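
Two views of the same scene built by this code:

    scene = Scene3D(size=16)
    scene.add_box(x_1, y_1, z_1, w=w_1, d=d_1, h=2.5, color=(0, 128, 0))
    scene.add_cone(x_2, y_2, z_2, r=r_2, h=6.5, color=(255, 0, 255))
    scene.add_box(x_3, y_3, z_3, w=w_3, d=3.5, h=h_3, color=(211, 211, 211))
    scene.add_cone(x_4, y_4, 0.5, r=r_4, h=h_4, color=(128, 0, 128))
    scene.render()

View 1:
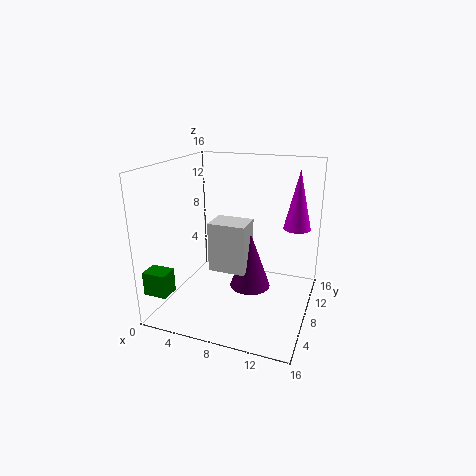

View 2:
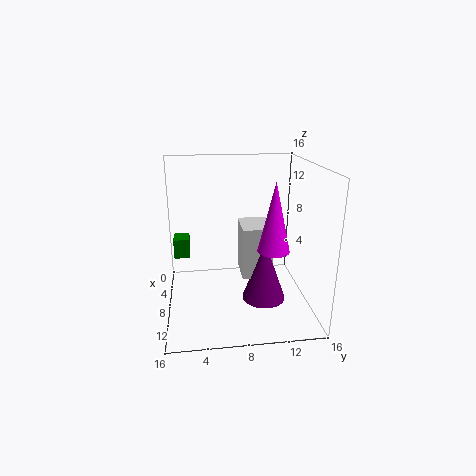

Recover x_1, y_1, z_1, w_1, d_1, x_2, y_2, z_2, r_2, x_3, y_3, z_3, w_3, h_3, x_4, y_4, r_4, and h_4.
x_1 = 0.5
y_1 = 0.5
z_1 = 3.5
w_1 = 2.5
d_1 = 2
x_2 = 14
y_2 = 10.5
z_2 = 9
r_2 = 1.5
x_3 = 4
y_3 = 8.5
z_3 = 3
w_3 = 4.5
h_3 = 6
x_4 = 8.5
y_4 = 11
r_4 = 2.5
h_4 = 7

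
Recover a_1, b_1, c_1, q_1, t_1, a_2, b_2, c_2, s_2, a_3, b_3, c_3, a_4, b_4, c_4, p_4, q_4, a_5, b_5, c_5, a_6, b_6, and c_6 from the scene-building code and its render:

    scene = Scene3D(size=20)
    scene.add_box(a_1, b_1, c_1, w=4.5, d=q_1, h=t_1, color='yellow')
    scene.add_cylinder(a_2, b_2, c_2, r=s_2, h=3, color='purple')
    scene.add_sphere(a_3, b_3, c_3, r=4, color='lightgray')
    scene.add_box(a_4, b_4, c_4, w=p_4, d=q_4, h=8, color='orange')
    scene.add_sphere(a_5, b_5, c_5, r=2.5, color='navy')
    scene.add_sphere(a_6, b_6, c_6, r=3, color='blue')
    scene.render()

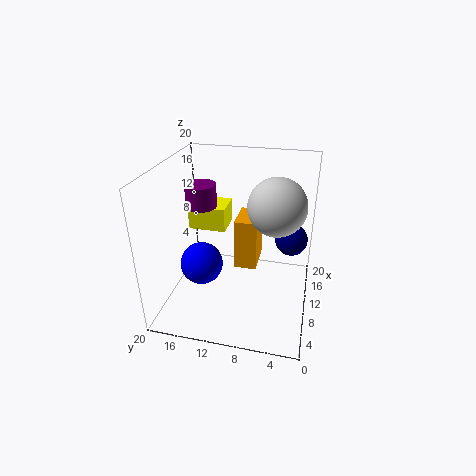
a_1 = 12; b_1 = 12.5; c_1 = 9.5; q_1 = 5.5; t_1 = 3.5; a_2 = 8.5; b_2 = 14.5; c_2 = 15; s_2 = 2; a_3 = 11.5; b_3 = 5; c_3 = 14.5; a_4 = 13.5; b_4 = 8; c_4 = 2.5; p_4 = 5.5; q_4 = 3.5; a_5 = 16.5; b_5 = 3; c_5 = 7; a_6 = 8.5; b_6 = 15; c_6 = 6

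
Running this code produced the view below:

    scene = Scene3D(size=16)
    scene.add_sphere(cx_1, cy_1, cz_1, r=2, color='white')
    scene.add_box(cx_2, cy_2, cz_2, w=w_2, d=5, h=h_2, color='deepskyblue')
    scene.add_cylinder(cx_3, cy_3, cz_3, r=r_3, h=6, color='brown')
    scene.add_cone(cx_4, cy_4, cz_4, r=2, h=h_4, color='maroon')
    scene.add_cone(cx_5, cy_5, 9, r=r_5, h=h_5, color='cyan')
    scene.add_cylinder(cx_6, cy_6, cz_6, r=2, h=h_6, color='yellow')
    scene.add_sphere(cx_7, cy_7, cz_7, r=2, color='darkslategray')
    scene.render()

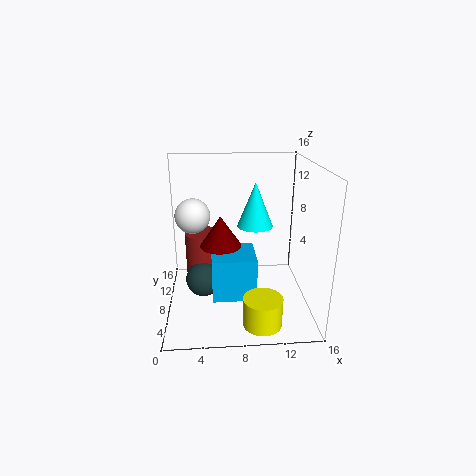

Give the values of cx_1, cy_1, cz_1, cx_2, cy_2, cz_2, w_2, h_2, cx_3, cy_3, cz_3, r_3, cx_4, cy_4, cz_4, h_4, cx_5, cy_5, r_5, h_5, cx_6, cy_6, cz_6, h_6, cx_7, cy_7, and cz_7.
cx_1 = 3, cy_1 = 10, cz_1 = 10, cx_2 = 5, cy_2 = 6, cz_2 = 1, w_2 = 5, h_2 = 5, cx_3 = 4, cy_3 = 10, cz_3 = 2, r_3 = 2, cx_4 = 6, cy_4 = 4, cz_4 = 9, h_4 = 3, cx_5 = 10, cy_5 = 9, r_5 = 2, h_5 = 5, cx_6 = 10, cy_6 = 2, cz_6 = 1, h_6 = 3, cx_7 = 4, cy_7 = 8, cz_7 = 3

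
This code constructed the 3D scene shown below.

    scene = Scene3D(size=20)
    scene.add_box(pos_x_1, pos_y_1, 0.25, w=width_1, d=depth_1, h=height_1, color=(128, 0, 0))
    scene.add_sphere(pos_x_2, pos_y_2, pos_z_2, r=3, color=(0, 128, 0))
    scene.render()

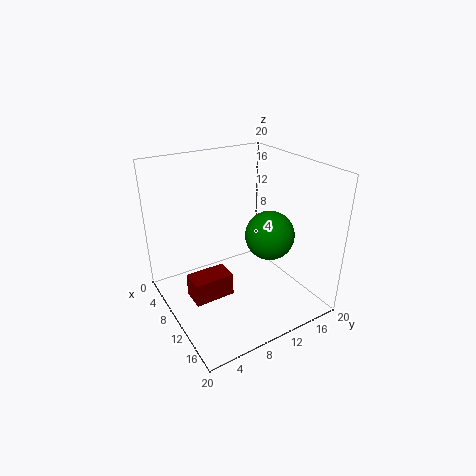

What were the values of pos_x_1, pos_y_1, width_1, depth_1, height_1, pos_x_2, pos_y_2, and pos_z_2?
pos_x_1 = 6; pos_y_1 = 3.5; width_1 = 3.5; depth_1 = 6; height_1 = 3.5; pos_x_2 = 15.75; pos_y_2 = 11; pos_z_2 = 12.75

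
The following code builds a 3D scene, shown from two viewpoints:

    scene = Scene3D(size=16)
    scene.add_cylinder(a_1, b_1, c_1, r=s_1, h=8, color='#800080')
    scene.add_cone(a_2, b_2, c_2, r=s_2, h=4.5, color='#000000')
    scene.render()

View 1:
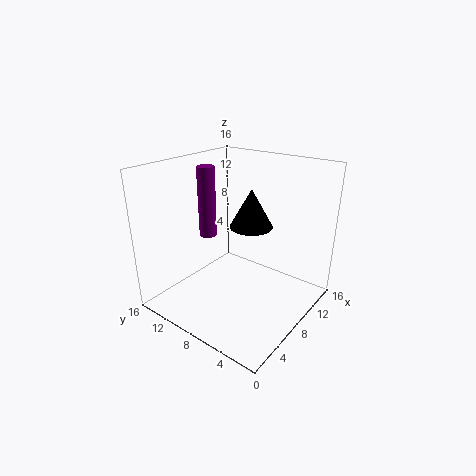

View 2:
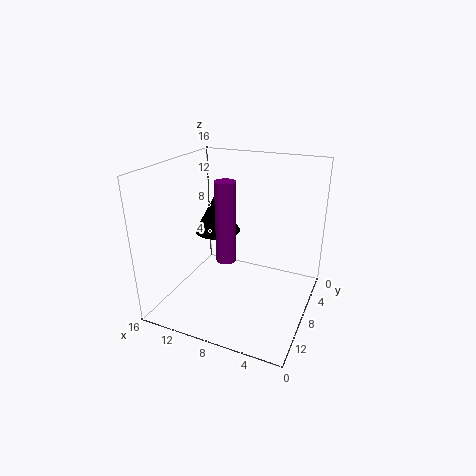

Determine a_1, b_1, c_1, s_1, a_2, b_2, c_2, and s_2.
a_1 = 7.5
b_1 = 12
c_1 = 7.5
s_1 = 1
a_2 = 10.5
b_2 = 8
c_2 = 8.5
s_2 = 2.5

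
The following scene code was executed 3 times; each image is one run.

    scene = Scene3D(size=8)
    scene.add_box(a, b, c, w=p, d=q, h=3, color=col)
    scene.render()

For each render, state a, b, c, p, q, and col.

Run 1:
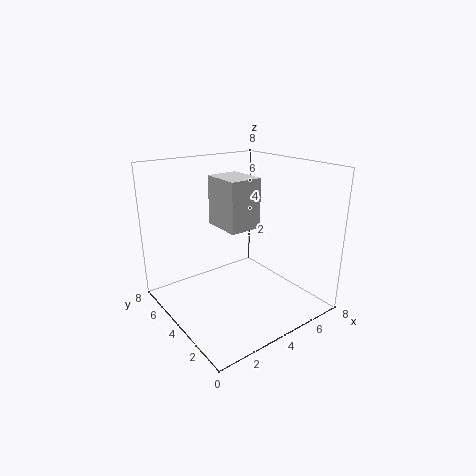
a = 4
b = 4.5
c = 4
p = 2
q = 2.5
col = 'lightgray'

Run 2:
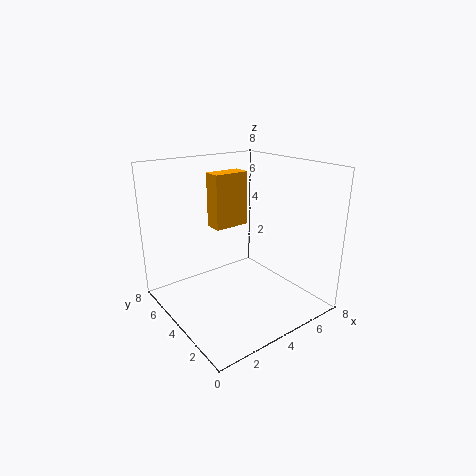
a = 3
b = 4.5
c = 4.5
p = 2
q = 1
col = 'orange'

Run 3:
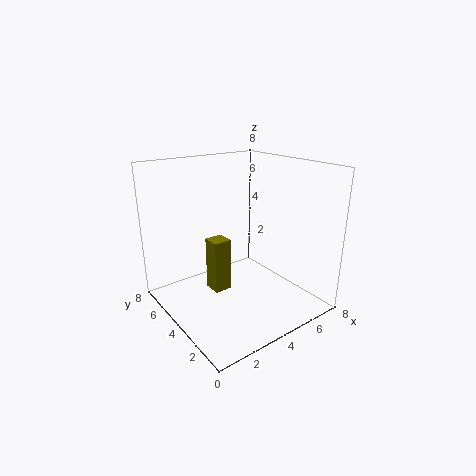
a = 2.5
b = 4
c = 1
p = 1
q = 1
col = 'olive'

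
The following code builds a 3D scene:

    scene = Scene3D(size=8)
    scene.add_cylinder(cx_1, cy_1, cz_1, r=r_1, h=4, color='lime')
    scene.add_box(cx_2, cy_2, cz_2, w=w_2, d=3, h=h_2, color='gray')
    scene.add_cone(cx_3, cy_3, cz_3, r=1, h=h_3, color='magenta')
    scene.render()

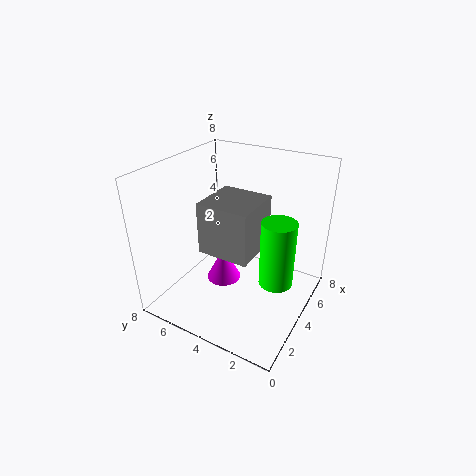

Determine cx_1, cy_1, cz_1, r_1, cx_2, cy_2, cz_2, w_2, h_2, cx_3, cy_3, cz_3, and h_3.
cx_1 = 5
cy_1 = 2
cz_1 = 1
r_1 = 1
cx_2 = 3
cy_2 = 3
cz_2 = 3
w_2 = 3
h_2 = 3
cx_3 = 4
cy_3 = 5
cz_3 = 1
h_3 = 2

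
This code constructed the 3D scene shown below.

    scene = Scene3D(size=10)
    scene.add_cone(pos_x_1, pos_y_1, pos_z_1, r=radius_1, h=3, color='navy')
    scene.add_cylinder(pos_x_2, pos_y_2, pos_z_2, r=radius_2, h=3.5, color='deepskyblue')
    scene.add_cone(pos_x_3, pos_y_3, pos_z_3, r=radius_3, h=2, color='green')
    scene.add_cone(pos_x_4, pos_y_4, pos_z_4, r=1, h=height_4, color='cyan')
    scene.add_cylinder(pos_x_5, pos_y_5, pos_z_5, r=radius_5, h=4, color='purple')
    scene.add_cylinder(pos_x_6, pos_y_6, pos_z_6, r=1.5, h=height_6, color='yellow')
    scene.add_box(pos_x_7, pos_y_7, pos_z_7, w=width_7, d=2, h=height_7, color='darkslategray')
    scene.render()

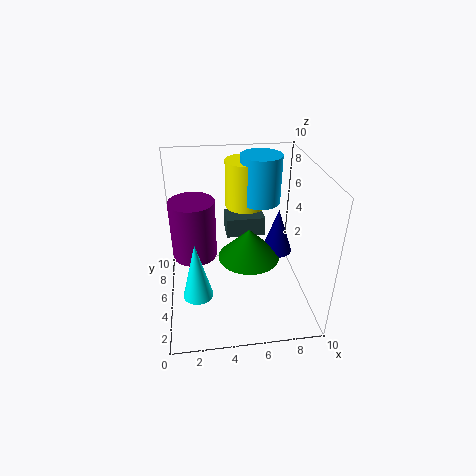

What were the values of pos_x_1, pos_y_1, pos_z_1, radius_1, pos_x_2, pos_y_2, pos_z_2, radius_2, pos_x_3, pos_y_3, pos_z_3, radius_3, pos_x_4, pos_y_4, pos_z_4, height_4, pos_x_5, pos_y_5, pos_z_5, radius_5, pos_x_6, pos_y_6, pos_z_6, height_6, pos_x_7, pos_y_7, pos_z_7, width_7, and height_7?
pos_x_1 = 7.5
pos_y_1 = 4
pos_z_1 = 4.5
radius_1 = 1
pos_x_2 = 7
pos_y_2 = 7.5
pos_z_2 = 6.5
radius_2 = 1.5
pos_x_3 = 5.5
pos_y_3 = 3.5
pos_z_3 = 4.5
radius_3 = 2
pos_x_4 = 2
pos_y_4 = 3
pos_z_4 = 2
height_4 = 4
pos_x_5 = 2
pos_y_5 = 5
pos_z_5 = 4
radius_5 = 1.5
pos_x_6 = 6
pos_y_6 = 8
pos_z_6 = 6
height_6 = 3.5
pos_x_7 = 4.5
pos_y_7 = 7.5
pos_z_7 = 3.5
width_7 = 3
height_7 = 1.5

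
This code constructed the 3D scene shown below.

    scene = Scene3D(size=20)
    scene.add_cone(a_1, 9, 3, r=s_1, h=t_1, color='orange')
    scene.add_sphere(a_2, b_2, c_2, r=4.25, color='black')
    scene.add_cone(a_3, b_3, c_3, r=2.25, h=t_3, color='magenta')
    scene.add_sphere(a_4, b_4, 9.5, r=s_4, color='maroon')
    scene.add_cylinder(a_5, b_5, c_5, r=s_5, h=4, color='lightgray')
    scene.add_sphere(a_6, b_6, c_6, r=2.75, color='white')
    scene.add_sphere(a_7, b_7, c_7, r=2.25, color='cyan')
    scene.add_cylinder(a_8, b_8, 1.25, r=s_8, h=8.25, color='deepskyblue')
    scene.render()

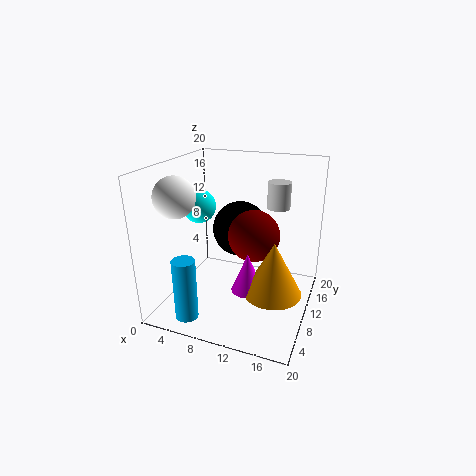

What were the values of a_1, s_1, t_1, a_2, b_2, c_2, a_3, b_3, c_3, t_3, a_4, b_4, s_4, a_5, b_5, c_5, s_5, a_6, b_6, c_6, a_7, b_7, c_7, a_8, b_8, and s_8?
a_1 = 15.5; s_1 = 4; t_1 = 7.5; a_2 = 8.25; b_2 = 15.5; c_2 = 9; a_3 = 12; b_3 = 8.5; c_3 = 3; t_3 = 5.5; a_4 = 11.5; b_4 = 12.5; s_4 = 3.75; a_5 = 13.75; b_5 = 17.25; c_5 = 12.5; s_5 = 1.75; a_6 = 3; b_6 = 5.75; c_6 = 16.25; a_7 = 5; b_7 = 8.5; c_7 = 14.5; a_8 = 5.75; b_8 = 2.25; s_8 = 1.5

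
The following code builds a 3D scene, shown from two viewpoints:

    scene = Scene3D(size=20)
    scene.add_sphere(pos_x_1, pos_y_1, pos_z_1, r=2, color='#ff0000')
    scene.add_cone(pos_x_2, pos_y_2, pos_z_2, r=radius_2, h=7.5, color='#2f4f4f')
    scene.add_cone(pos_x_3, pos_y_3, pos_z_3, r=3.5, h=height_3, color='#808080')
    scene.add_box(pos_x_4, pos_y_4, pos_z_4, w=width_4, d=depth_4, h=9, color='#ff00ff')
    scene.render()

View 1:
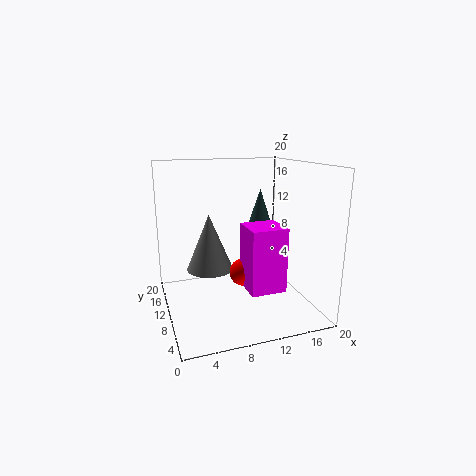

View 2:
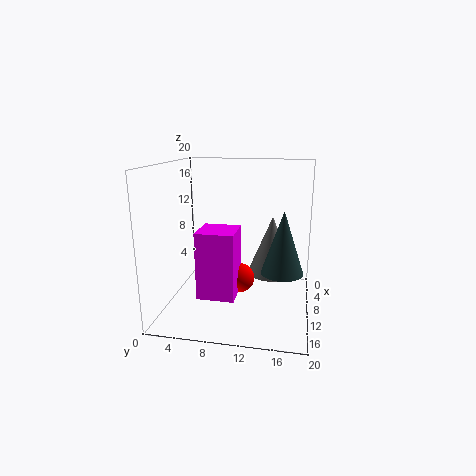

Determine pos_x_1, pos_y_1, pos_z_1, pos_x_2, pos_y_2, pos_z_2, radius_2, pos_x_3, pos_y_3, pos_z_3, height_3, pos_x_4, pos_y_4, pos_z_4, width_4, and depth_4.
pos_x_1 = 11; pos_y_1 = 10.5; pos_z_1 = 4.5; pos_x_2 = 16; pos_y_2 = 16.5; pos_z_2 = 8; radius_2 = 2.5; pos_x_3 = 7; pos_y_3 = 14.5; pos_z_3 = 4; height_3 = 8.5; pos_x_4 = 10.5; pos_y_4 = 5.5; pos_z_4 = 3; width_4 = 5; depth_4 = 5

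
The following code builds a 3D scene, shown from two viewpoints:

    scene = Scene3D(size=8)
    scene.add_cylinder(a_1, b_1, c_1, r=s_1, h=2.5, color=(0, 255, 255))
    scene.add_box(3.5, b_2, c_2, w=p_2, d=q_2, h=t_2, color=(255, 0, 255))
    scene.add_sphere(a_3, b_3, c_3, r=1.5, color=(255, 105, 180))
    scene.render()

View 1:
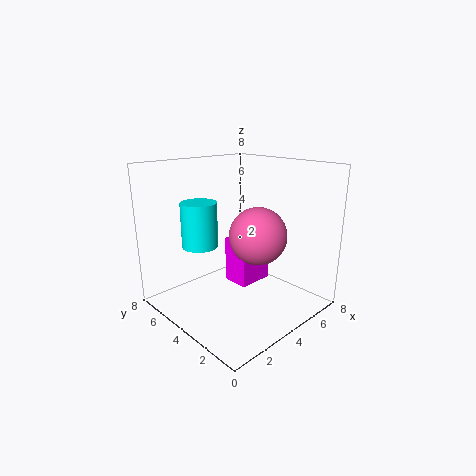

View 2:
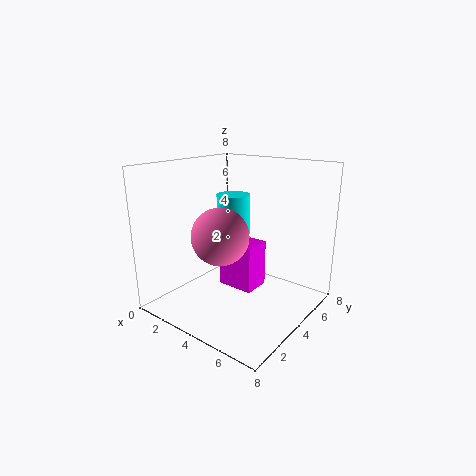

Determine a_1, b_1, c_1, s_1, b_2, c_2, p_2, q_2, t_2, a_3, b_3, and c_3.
a_1 = 2.5
b_1 = 5.5
c_1 = 3.5
s_1 = 1
b_2 = 3
c_2 = 1.5
p_2 = 2
q_2 = 1.5
t_2 = 2.5
a_3 = 4
b_3 = 2.5
c_3 = 4.5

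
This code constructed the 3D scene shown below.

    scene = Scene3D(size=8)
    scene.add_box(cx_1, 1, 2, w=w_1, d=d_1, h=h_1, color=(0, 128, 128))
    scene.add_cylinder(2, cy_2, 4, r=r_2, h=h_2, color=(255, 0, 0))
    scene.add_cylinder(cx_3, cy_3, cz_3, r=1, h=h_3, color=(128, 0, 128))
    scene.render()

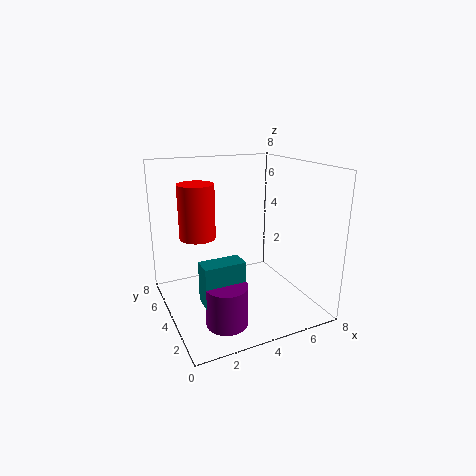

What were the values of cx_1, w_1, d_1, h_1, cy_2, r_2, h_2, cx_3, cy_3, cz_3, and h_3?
cx_1 = 1, w_1 = 2, d_1 = 1, h_1 = 2, cy_2 = 5, r_2 = 1, h_2 = 3, cx_3 = 2, cy_3 = 1, cz_3 = 1, h_3 = 2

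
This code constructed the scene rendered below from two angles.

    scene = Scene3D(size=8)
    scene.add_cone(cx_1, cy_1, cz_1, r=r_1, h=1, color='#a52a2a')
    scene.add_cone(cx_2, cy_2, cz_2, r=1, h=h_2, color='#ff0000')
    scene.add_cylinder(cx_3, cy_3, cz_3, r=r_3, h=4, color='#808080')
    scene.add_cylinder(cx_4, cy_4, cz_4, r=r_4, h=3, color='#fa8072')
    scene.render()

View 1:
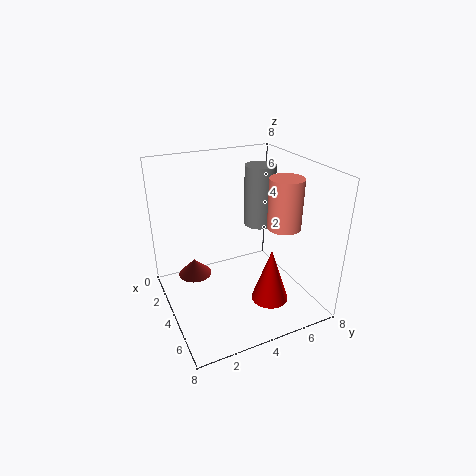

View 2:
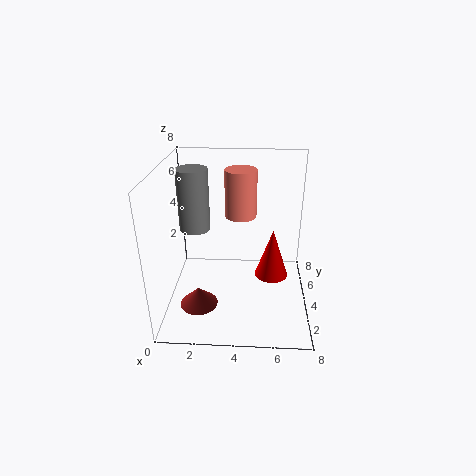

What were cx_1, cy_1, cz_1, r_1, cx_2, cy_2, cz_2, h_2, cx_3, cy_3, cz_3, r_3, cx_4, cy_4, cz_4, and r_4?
cx_1 = 2, cy_1 = 2, cz_1 = 1, r_1 = 1, cx_2 = 6, cy_2 = 5, cz_2 = 1, h_2 = 3, cx_3 = 1, cy_3 = 7, cz_3 = 3, r_3 = 1, cx_4 = 4, cy_4 = 7, cz_4 = 4, r_4 = 1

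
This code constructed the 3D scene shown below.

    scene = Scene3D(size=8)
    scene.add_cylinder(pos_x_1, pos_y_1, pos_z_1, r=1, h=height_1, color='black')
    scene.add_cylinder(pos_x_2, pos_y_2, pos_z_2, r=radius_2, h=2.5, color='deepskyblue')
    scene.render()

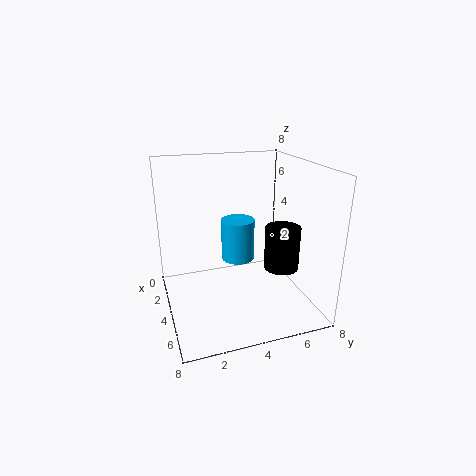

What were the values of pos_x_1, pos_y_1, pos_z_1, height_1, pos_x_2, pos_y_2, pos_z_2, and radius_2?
pos_x_1 = 4.5, pos_y_1 = 6.5, pos_z_1 = 2, height_1 = 2.5, pos_x_2 = 2.5, pos_y_2 = 4.5, pos_z_2 = 2, radius_2 = 1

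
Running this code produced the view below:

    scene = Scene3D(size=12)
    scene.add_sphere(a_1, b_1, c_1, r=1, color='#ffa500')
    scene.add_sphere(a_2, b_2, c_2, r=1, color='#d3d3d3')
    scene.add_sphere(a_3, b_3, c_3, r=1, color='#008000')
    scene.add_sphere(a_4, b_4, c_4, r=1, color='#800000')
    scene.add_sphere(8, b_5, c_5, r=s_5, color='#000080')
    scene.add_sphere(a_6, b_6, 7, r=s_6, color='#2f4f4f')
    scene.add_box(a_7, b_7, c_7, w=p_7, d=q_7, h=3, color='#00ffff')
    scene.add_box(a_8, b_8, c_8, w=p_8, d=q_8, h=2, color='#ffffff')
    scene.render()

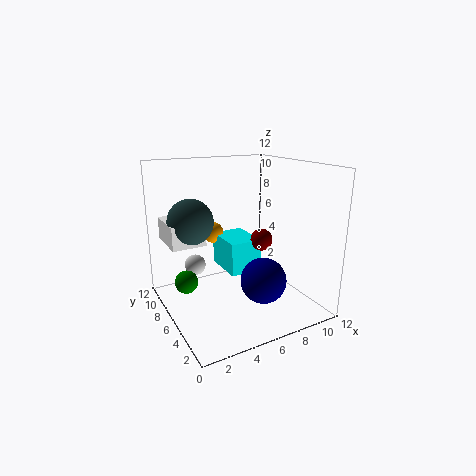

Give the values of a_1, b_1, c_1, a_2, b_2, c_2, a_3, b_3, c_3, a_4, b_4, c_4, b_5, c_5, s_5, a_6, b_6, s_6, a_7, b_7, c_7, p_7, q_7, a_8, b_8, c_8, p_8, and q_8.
a_1 = 6, b_1 = 11, c_1 = 5, a_2 = 4, b_2 = 11, c_2 = 2, a_3 = 2, b_3 = 8, c_3 = 2, a_4 = 9, b_4 = 7, c_4 = 5, b_5 = 5, c_5 = 2, s_5 = 2, a_6 = 3, b_6 = 9, s_6 = 2, a_7 = 6, b_7 = 7, c_7 = 2, p_7 = 3, q_7 = 4, a_8 = 1, b_8 = 8, c_8 = 5, p_8 = 3, q_8 = 4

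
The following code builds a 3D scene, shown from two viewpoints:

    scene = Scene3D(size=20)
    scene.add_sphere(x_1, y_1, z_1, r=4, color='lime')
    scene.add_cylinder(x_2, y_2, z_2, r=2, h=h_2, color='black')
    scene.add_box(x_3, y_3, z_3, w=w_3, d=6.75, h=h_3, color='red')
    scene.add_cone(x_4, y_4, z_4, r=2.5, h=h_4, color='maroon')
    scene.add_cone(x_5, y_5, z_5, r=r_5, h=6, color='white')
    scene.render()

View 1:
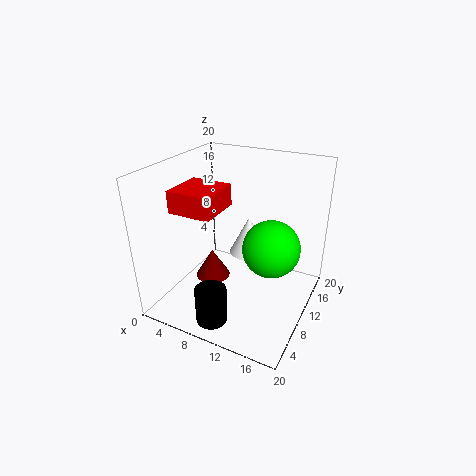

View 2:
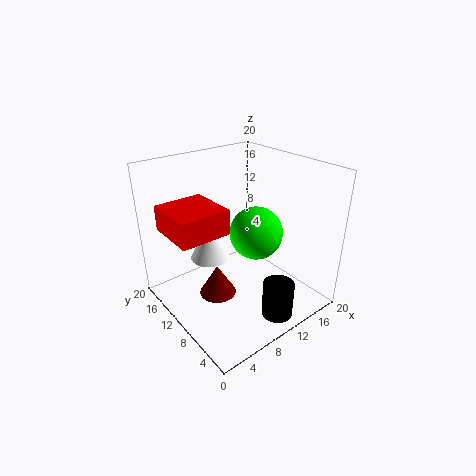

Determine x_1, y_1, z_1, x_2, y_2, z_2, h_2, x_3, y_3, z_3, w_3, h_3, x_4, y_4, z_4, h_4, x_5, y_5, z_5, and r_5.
x_1 = 14.5, y_1 = 11.25, z_1 = 8.75, x_2 = 10.25, y_2 = 2, z_2 = 2, h_2 = 4.75, x_3 = 0.25, y_3 = 7.5, z_3 = 12.75, w_3 = 6.5, h_3 = 3.25, x_4 = 6, y_4 = 9.5, z_4 = 3, h_4 = 4.25, x_5 = 9, y_5 = 15.75, z_5 = 4.5, r_5 = 3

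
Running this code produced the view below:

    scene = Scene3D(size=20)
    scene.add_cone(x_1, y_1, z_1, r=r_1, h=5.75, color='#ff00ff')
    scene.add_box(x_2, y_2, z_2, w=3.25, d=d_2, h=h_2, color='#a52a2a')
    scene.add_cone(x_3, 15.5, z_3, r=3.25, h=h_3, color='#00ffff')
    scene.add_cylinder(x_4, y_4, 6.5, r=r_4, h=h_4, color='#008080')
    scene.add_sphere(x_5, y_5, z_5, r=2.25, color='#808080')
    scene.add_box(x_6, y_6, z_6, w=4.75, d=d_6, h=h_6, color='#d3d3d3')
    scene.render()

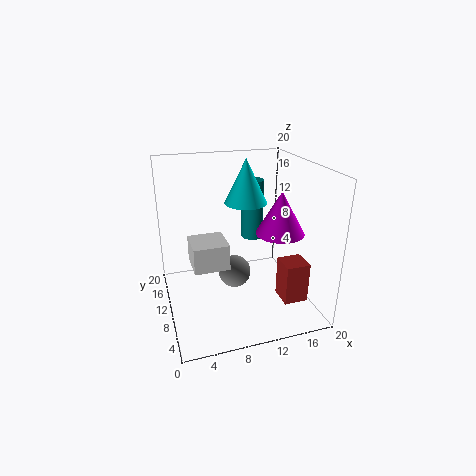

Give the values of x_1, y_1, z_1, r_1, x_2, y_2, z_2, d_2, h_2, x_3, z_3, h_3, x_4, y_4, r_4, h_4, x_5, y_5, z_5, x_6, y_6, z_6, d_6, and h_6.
x_1 = 15; y_1 = 7.25; z_1 = 11.25; r_1 = 3.25; x_2 = 14.5; y_2 = 3.25; z_2 = 2.5; d_2 = 3.25; h_2 = 5.5; x_3 = 13; z_3 = 13; h_3 = 6.75; x_4 = 14.75; y_4 = 17.25; r_4 = 1.75; h_4 = 9.5; x_5 = 9.25; y_5 = 9.25; z_5 = 5.25; x_6 = 3.25; y_6 = 7; z_6 = 7; d_6 = 4.75; h_6 = 3.5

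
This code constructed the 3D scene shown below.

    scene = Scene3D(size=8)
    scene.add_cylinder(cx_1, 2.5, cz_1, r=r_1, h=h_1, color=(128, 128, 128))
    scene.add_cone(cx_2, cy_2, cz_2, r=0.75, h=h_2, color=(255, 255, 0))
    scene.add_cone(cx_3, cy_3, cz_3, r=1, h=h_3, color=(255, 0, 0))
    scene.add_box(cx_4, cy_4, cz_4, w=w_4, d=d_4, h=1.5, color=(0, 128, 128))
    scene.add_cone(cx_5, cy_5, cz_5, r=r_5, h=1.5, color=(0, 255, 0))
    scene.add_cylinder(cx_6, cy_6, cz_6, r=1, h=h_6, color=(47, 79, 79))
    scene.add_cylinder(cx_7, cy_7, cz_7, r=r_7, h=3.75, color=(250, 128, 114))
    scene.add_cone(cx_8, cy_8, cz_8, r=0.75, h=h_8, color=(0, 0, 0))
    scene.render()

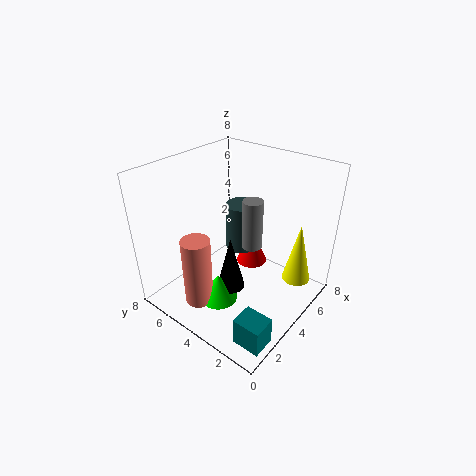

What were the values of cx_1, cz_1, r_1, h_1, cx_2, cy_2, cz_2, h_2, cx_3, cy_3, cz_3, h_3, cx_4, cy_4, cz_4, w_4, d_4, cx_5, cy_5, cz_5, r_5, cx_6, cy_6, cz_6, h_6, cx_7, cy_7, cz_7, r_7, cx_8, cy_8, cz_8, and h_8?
cx_1 = 3.25
cz_1 = 4.5
r_1 = 0.5
h_1 = 2.5
cx_2 = 5
cy_2 = 0.75
cz_2 = 2.25
h_2 = 3.25
cx_3 = 6.75
cy_3 = 5
cz_3 = 0.5
h_3 = 2.25
cx_4 = 0.75
cy_4 = 0.25
cz_4 = 0.25
w_4 = 1.25
d_4 = 1.5
cx_5 = 2
cy_5 = 3.75
cz_5 = 1.25
r_5 = 1
cx_6 = 6.25
cy_6 = 5.5
cz_6 = 1.75
h_6 = 3
cx_7 = 1.25
cy_7 = 4.5
cz_7 = 1.25
r_7 = 0.75
cx_8 = 2.75
cy_8 = 3.5
cz_8 = 1.75
h_8 = 3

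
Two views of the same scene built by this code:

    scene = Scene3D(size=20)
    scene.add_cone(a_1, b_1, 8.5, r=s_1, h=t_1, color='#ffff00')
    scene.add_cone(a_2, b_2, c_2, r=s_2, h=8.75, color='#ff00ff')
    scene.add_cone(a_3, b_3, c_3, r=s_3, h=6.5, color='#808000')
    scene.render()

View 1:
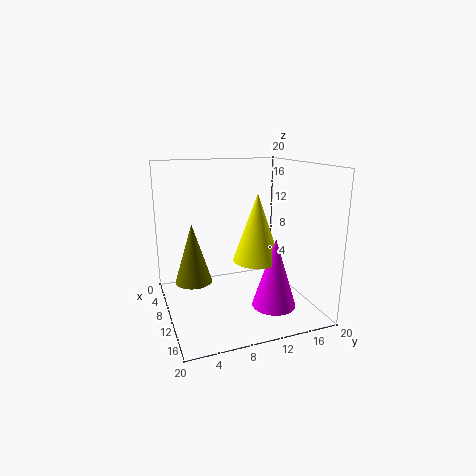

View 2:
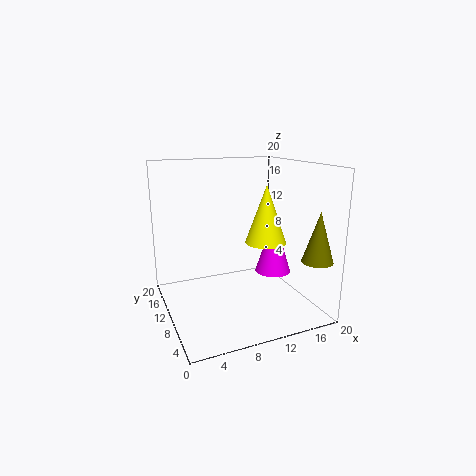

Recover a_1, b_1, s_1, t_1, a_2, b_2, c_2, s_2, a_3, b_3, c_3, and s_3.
a_1 = 14.75, b_1 = 10.75, s_1 = 3, t_1 = 8.5, a_2 = 17, b_2 = 12.25, c_2 = 3, s_2 = 2.75, a_3 = 17.5, b_3 = 2, c_3 = 8.25, s_3 = 2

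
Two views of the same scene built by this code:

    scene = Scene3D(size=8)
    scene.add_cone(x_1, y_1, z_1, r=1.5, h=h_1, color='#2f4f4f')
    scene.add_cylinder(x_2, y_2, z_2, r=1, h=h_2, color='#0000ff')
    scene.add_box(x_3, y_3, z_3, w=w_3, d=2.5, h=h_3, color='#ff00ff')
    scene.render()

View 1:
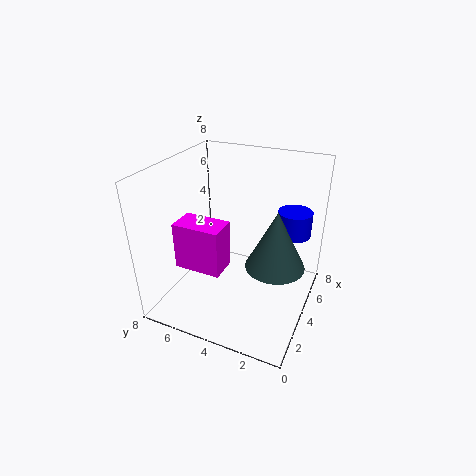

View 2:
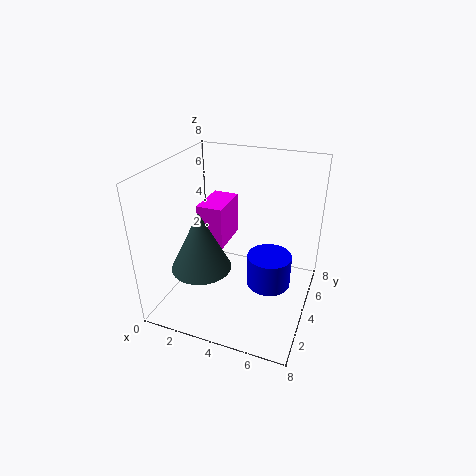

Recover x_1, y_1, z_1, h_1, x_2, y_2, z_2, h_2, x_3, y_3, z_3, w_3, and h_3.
x_1 = 3; y_1 = 1.5; z_1 = 3.5; h_1 = 3; x_2 = 6.5; y_2 = 1.5; z_2 = 3.5; h_2 = 1.5; x_3 = 1.5; y_3 = 4; z_3 = 3; w_3 = 1.5; h_3 = 2.5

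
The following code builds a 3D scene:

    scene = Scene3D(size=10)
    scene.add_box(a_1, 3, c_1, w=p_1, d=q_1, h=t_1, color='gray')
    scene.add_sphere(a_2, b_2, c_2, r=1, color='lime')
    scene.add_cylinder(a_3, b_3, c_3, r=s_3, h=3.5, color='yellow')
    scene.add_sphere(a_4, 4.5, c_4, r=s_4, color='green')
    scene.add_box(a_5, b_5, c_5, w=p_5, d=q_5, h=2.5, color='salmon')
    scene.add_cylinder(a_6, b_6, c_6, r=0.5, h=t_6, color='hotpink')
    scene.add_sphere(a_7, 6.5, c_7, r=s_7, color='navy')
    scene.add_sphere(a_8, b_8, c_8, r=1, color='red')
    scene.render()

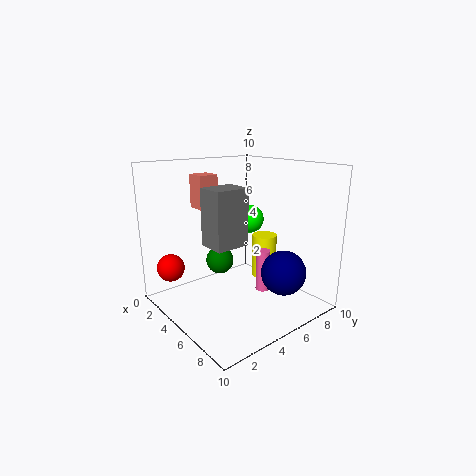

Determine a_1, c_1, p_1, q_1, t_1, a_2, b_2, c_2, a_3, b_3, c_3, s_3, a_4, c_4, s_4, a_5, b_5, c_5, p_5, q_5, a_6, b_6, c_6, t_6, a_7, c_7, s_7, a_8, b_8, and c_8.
a_1 = 3.5; c_1 = 4.5; p_1 = 2; q_1 = 2.5; t_1 = 4; a_2 = 4.5; b_2 = 6.5; c_2 = 6; a_3 = 3.5; b_3 = 9; c_3 = 0.5; s_3 = 1; a_4 = 3.5; c_4 = 3; s_4 = 1; a_5 = 0.5; b_5 = 4; c_5 = 6.5; p_5 = 1.5; q_5 = 1.5; a_6 = 6; b_6 = 6.5; c_6 = 1; t_6 = 3; a_7 = 8; c_7 = 3; s_7 = 1.5; a_8 = 1.5; b_8 = 1.5; c_8 = 2.5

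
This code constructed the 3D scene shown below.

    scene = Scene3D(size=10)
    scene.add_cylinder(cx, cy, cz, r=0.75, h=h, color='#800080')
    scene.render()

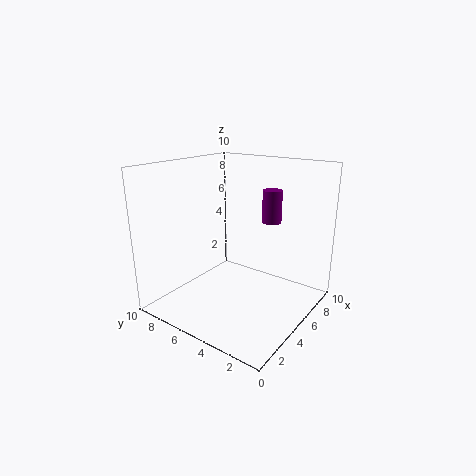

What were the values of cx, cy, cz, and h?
cx = 8.75; cy = 4.5; cz = 5.25; h = 2.5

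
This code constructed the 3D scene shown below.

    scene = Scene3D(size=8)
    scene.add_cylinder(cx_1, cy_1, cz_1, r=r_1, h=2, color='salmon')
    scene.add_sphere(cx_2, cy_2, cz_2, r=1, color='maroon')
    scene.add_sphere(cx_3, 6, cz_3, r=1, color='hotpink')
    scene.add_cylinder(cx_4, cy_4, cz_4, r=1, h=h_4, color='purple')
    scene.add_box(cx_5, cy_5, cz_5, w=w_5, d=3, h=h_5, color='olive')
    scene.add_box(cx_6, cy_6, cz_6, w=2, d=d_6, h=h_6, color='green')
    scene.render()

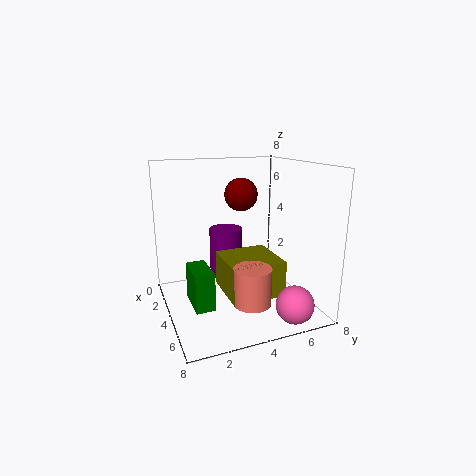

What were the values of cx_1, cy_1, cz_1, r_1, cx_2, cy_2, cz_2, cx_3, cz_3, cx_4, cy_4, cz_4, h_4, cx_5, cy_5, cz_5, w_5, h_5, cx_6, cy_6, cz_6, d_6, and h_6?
cx_1 = 6; cy_1 = 4; cz_1 = 1; r_1 = 1; cx_2 = 2; cy_2 = 5; cz_2 = 6; cx_3 = 7; cz_3 = 1; cx_4 = 2; cy_4 = 4; cz_4 = 1; h_4 = 3; cx_5 = 3; cy_5 = 3; cz_5 = 1; w_5 = 3; h_5 = 2; cx_6 = 4; cy_6 = 1; cz_6 = 1; d_6 = 1; h_6 = 2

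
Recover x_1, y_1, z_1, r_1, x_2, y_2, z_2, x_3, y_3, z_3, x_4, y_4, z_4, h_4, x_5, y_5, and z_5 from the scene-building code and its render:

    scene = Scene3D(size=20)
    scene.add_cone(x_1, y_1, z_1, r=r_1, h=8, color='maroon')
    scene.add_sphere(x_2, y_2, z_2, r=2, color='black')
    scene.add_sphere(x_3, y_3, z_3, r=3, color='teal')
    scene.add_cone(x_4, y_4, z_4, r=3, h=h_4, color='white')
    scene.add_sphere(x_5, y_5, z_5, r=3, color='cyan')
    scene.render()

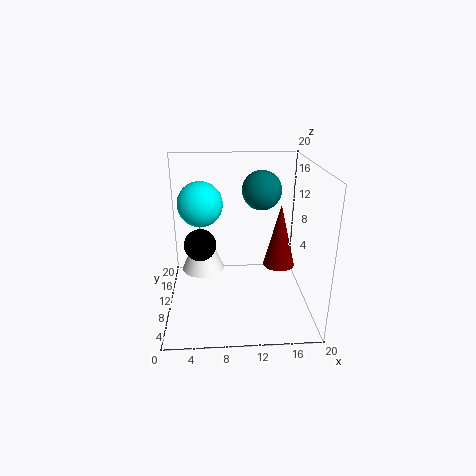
x_1 = 15; y_1 = 6; z_1 = 8; r_1 = 2; x_2 = 5; y_2 = 6; z_2 = 11; x_3 = 14; y_3 = 16; z_3 = 15; x_4 = 5; y_4 = 11; z_4 = 5; h_4 = 7; x_5 = 5; y_5 = 10; z_5 = 15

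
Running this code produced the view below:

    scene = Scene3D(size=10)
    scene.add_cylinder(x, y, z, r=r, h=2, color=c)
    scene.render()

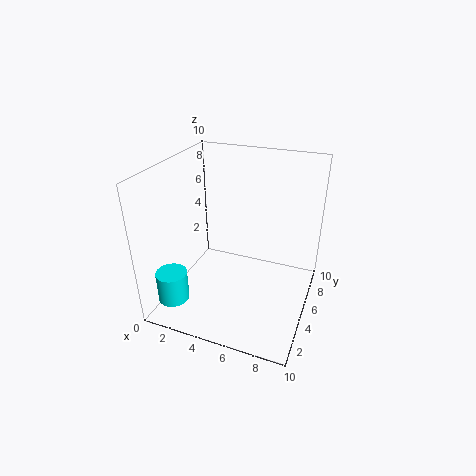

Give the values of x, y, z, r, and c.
x = 2
y = 1
z = 2
r = 1
c = 'cyan'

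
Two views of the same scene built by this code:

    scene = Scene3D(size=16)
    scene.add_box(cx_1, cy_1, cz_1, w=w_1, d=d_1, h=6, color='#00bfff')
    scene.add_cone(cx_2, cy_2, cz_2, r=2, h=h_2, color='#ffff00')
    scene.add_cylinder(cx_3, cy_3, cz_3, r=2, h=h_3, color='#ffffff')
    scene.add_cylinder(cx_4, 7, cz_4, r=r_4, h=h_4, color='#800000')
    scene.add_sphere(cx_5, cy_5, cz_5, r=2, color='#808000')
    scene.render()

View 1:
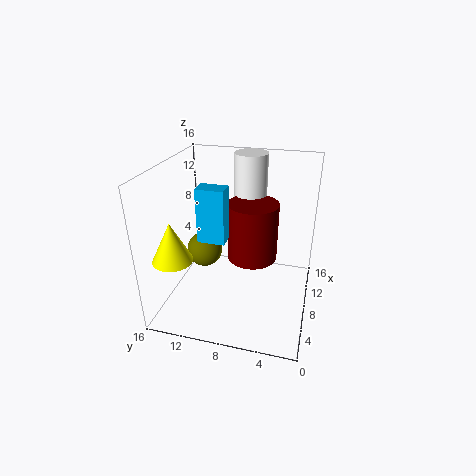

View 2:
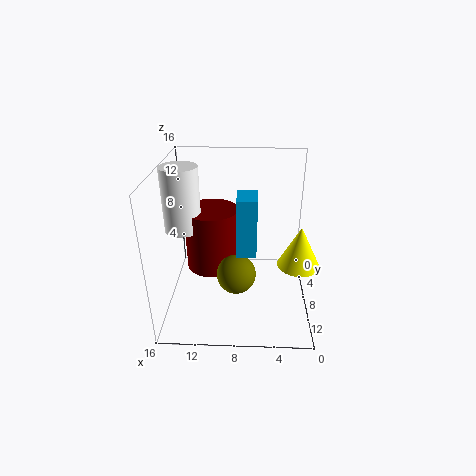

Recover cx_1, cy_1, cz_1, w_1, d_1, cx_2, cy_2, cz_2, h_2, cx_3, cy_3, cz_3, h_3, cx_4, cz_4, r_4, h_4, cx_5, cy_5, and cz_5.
cx_1 = 6
cy_1 = 9
cz_1 = 8
w_1 = 2
d_1 = 3
cx_2 = 2
cy_2 = 13
cz_2 = 8
h_2 = 4
cx_3 = 14
cy_3 = 8
cz_3 = 9
h_3 = 7
cx_4 = 11
cz_4 = 4
r_4 = 3
h_4 = 7
cx_5 = 8
cy_5 = 12
cz_5 = 6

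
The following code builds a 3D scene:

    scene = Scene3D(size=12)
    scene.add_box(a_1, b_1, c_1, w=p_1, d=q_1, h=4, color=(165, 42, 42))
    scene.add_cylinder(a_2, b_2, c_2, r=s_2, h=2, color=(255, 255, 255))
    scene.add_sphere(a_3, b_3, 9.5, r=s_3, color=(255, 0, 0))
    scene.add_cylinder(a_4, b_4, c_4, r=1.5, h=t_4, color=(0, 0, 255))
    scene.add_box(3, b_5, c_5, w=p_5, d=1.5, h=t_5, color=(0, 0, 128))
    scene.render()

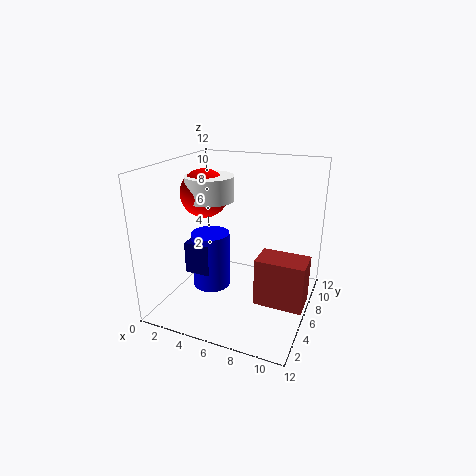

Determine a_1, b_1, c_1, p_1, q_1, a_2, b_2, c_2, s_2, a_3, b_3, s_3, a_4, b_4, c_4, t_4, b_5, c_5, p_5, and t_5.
a_1 = 8; b_1 = 4.5; c_1 = 1; p_1 = 4; q_1 = 2.5; a_2 = 3.5; b_2 = 6; c_2 = 9; s_2 = 2; a_3 = 3; b_3 = 6; s_3 = 2; a_4 = 4.5; b_4 = 4; c_4 = 2.5; t_4 = 4.5; b_5 = 2.5; c_5 = 4; p_5 = 2; t_5 = 2.5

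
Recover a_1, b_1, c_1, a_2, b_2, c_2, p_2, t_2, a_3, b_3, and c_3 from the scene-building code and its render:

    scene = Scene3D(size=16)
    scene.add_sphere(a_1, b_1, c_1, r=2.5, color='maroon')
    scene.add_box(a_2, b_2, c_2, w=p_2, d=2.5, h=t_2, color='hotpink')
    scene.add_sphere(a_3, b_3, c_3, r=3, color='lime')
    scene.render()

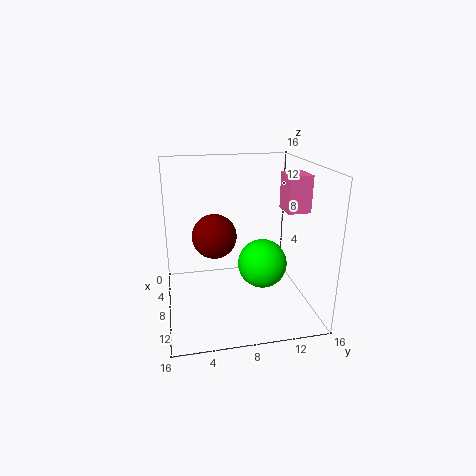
a_1 = 7; b_1 = 5.5; c_1 = 8; a_2 = 7; b_2 = 13; c_2 = 11; p_2 = 3; t_2 = 4; a_3 = 6; b_3 = 11.5; c_3 = 3.5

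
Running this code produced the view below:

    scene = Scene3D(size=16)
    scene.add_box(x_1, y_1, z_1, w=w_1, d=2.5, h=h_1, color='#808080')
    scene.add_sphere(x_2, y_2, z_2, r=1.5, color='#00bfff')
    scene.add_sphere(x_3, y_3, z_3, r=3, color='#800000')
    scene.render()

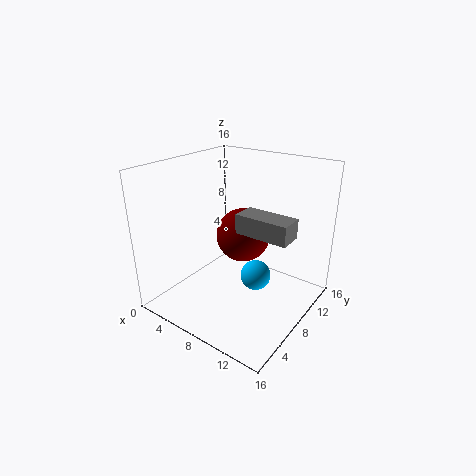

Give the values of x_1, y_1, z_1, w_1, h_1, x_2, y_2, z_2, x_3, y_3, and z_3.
x_1 = 9.5, y_1 = 5.5, z_1 = 10, w_1 = 5.5, h_1 = 2, x_2 = 12, y_2 = 5.5, z_2 = 6, x_3 = 8, y_3 = 9, z_3 = 8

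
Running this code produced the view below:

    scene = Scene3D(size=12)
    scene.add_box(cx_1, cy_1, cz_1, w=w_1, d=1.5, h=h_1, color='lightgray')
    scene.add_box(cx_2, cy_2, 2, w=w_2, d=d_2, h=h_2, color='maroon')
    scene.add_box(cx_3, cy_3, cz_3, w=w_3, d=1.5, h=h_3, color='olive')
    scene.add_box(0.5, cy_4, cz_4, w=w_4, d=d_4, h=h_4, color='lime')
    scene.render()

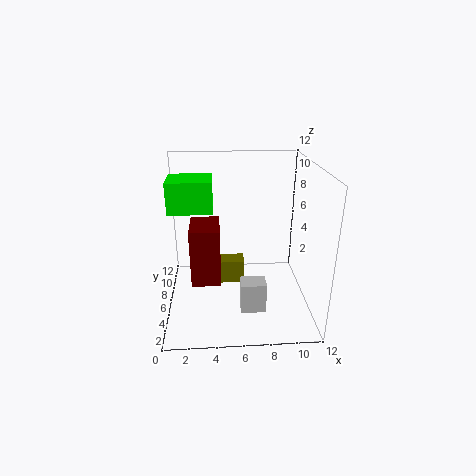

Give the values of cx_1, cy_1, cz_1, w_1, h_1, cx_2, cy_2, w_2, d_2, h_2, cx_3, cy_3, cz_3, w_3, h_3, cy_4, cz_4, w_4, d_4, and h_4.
cx_1 = 6; cy_1 = 2.5; cz_1 = 1; w_1 = 2; h_1 = 2.5; cx_2 = 2; cy_2 = 5; w_2 = 2.5; d_2 = 3.5; h_2 = 5; cx_3 = 3.5; cy_3 = 5.5; cz_3 = 2; w_3 = 3; h_3 = 2; cy_4 = 5; cz_4 = 8.5; w_4 = 3.5; d_4 = 3; h_4 = 2.5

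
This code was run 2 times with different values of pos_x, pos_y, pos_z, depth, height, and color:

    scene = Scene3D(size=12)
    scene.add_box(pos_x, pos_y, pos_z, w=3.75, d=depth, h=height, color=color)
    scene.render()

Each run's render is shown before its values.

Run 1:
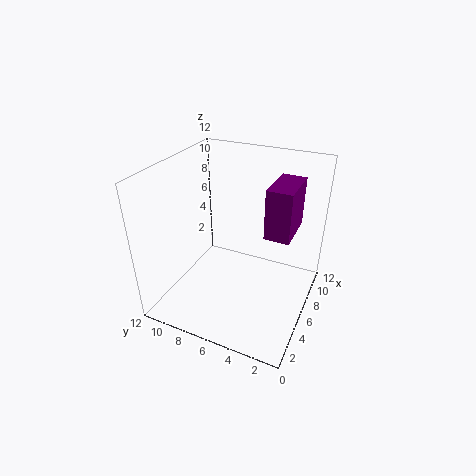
pos_x = 5.25; pos_y = 1.5; pos_z = 7; depth = 2; height = 4; color = 'purple'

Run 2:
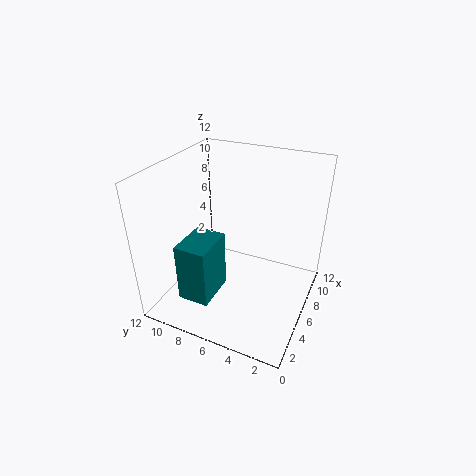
pos_x = 2.75; pos_y = 7.5; pos_z = 0.5; depth = 2.75; height = 5.25; color = 'teal'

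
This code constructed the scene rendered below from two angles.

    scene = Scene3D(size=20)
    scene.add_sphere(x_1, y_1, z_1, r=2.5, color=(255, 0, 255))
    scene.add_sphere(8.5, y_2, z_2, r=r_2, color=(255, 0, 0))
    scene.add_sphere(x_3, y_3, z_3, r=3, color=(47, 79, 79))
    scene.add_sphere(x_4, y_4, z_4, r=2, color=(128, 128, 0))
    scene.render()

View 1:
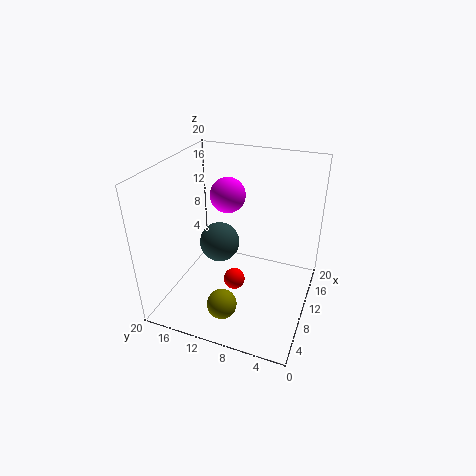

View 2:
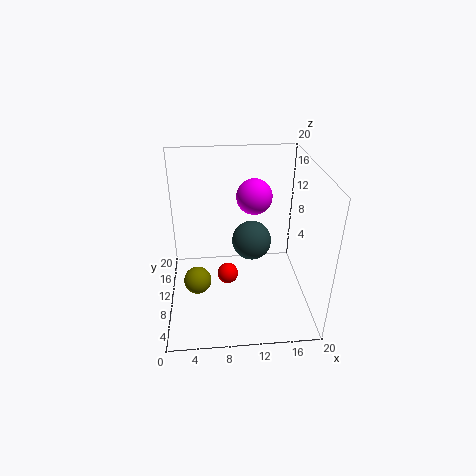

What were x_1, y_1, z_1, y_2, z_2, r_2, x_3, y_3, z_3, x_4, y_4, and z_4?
x_1 = 12.5; y_1 = 12.5; z_1 = 15; y_2 = 10; z_2 = 4; r_2 = 1.5; x_3 = 12.5; y_3 = 14; z_3 = 7; x_4 = 4; y_4 = 10; z_4 = 3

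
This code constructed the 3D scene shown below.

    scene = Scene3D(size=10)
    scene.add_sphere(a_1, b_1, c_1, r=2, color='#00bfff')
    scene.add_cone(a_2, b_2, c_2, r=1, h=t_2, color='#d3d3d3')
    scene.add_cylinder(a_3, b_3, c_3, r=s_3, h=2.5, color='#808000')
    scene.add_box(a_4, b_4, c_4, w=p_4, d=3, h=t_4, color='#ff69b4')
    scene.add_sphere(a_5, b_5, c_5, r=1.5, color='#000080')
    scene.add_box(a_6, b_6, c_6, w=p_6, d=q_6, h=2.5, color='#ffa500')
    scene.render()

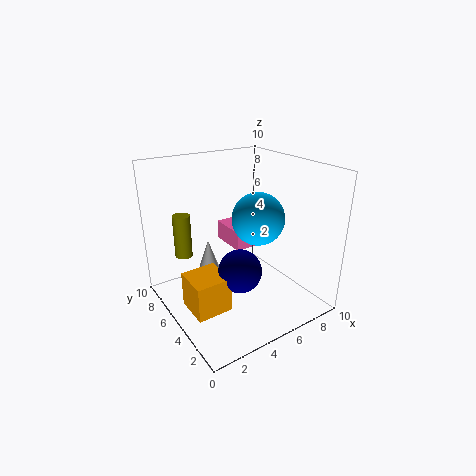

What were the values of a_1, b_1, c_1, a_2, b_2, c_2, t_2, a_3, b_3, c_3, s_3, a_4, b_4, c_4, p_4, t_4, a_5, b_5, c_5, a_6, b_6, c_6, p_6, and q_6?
a_1 = 7.5
b_1 = 6
c_1 = 5.5
a_2 = 4.5
b_2 = 8.5
c_2 = 0.5
t_2 = 3
a_3 = 0.5
b_3 = 4
c_3 = 5.5
s_3 = 0.5
a_4 = 6
b_4 = 6.5
c_4 = 3
p_4 = 2
t_4 = 1.5
a_5 = 4.5
b_5 = 4
c_5 = 3
a_6 = 1
b_6 = 3.5
c_6 = 0.5
p_6 = 2.5
q_6 = 2.5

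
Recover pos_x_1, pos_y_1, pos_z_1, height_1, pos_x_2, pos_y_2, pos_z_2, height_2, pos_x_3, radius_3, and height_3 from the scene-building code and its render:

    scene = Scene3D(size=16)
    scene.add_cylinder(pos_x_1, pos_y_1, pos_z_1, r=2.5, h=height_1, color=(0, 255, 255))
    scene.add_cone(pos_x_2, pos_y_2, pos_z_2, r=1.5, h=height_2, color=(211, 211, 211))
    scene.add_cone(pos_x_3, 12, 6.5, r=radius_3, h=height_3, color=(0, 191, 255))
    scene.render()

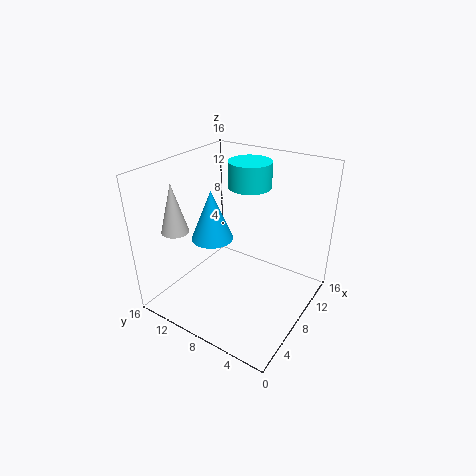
pos_x_1 = 12; pos_y_1 = 9; pos_z_1 = 12.5; height_1 = 3; pos_x_2 = 4; pos_y_2 = 13.5; pos_z_2 = 9; height_2 = 5.5; pos_x_3 = 8.5; radius_3 = 2.5; height_3 = 6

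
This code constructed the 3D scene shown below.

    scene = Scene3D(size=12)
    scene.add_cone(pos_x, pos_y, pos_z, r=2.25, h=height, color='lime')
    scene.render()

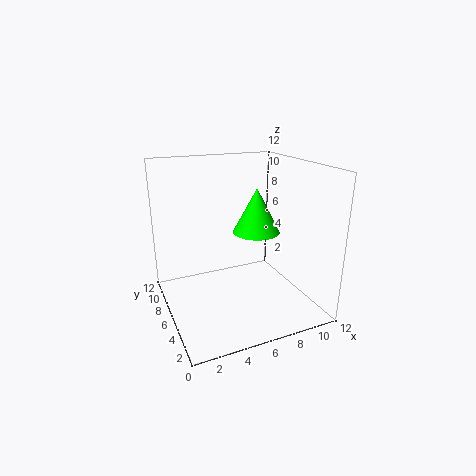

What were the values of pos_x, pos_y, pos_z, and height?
pos_x = 9.25; pos_y = 9; pos_z = 5; height = 4.25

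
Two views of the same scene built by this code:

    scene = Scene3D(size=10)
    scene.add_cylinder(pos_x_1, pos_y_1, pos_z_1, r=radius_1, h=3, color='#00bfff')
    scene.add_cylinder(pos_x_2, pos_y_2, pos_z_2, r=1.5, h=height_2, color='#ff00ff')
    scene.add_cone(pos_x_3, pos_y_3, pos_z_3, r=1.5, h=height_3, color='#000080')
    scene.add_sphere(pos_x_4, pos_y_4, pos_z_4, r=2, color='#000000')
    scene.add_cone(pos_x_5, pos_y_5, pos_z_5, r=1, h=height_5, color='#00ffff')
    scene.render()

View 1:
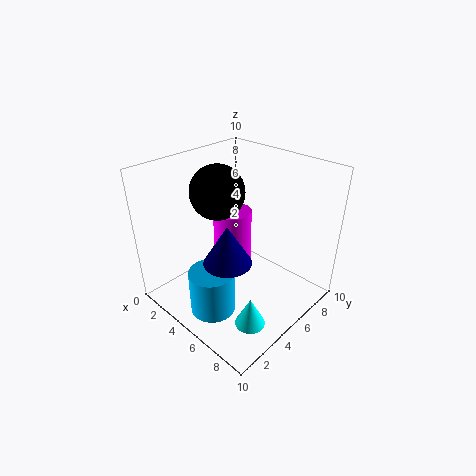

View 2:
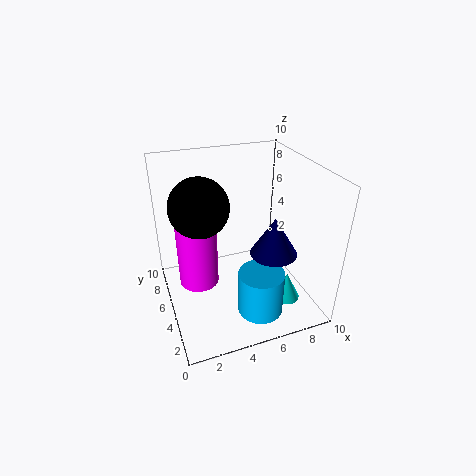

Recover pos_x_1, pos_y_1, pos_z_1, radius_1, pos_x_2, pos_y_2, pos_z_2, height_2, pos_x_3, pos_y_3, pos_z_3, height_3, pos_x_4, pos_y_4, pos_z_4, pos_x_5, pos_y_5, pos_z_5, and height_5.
pos_x_1 = 5.5
pos_y_1 = 2
pos_z_1 = 1
radius_1 = 1.5
pos_x_2 = 2.5
pos_y_2 = 7
pos_z_2 = 0.5
height_2 = 5
pos_x_3 = 6.5
pos_y_3 = 2.5
pos_z_3 = 5
height_3 = 2.5
pos_x_4 = 2.5
pos_y_4 = 5.5
pos_z_4 = 7.5
pos_x_5 = 8
pos_y_5 = 3
pos_z_5 = 0.5
height_5 = 2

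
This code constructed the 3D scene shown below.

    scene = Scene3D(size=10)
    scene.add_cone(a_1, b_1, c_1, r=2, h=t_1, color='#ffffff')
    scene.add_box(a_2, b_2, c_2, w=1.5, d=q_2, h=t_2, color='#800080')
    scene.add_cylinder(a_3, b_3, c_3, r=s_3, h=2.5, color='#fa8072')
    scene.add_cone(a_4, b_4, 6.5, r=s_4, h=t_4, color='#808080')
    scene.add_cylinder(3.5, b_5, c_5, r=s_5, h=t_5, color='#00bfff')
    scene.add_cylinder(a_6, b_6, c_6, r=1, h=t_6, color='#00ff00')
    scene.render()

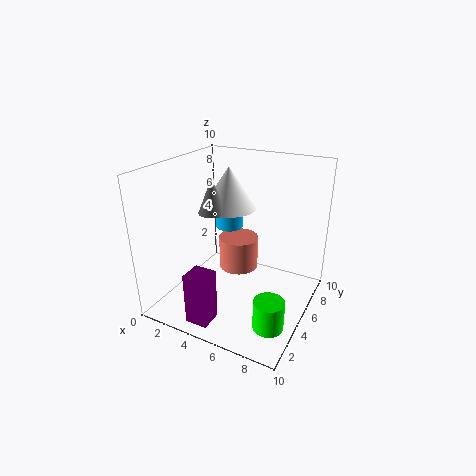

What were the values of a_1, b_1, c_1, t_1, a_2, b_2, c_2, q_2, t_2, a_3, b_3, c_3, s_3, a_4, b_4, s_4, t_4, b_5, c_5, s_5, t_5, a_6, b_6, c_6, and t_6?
a_1 = 3.5; b_1 = 6.5; c_1 = 6.5; t_1 = 3; a_2 = 3.5; b_2 = 0.5; c_2 = 0.5; q_2 = 1.5; t_2 = 3.5; a_3 = 4; b_3 = 7; c_3 = 1.5; s_3 = 1.5; a_4 = 3; b_4 = 5; s_4 = 1; t_4 = 2.5; b_5 = 6.5; c_5 = 5; s_5 = 1; t_5 = 2; a_6 = 8.5; b_6 = 2.5; c_6 = 0.5; t_6 = 2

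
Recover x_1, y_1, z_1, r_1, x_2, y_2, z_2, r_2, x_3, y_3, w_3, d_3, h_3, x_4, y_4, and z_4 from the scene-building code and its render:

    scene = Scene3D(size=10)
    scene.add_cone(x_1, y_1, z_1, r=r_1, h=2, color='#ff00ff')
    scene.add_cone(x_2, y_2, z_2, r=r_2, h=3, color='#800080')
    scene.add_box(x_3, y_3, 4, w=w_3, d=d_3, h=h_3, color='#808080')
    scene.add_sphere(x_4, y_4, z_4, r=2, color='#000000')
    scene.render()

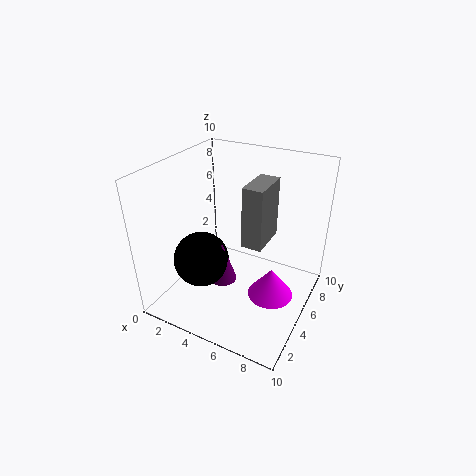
x_1 = 8; y_1 = 4; z_1 = 2; r_1 = 1.5; x_2 = 4; y_2 = 4.5; z_2 = 1.5; r_2 = 1; x_3 = 5; y_3 = 5.5; w_3 = 1.5; d_3 = 3; h_3 = 4.5; x_4 = 2.5; y_4 = 4; z_4 = 3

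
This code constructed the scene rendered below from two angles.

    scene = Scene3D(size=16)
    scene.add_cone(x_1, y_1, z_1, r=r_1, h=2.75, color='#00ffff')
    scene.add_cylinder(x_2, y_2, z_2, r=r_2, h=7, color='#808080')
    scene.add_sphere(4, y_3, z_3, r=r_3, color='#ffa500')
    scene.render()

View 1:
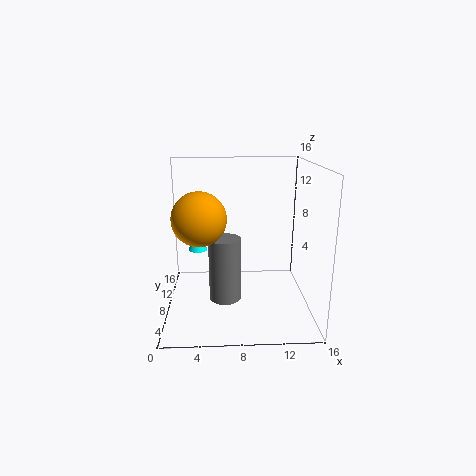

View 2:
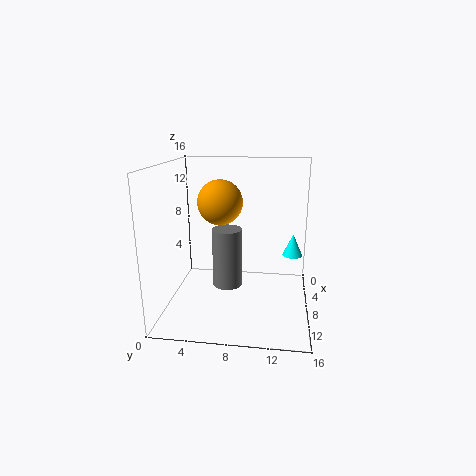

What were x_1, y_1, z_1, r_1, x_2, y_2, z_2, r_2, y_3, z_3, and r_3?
x_1 = 3; y_1 = 14.25; z_1 = 4.25; r_1 = 1.25; x_2 = 6.5; y_2 = 6.5; z_2 = 1.5; r_2 = 1.75; y_3 = 5.25; z_3 = 11; r_3 = 2.75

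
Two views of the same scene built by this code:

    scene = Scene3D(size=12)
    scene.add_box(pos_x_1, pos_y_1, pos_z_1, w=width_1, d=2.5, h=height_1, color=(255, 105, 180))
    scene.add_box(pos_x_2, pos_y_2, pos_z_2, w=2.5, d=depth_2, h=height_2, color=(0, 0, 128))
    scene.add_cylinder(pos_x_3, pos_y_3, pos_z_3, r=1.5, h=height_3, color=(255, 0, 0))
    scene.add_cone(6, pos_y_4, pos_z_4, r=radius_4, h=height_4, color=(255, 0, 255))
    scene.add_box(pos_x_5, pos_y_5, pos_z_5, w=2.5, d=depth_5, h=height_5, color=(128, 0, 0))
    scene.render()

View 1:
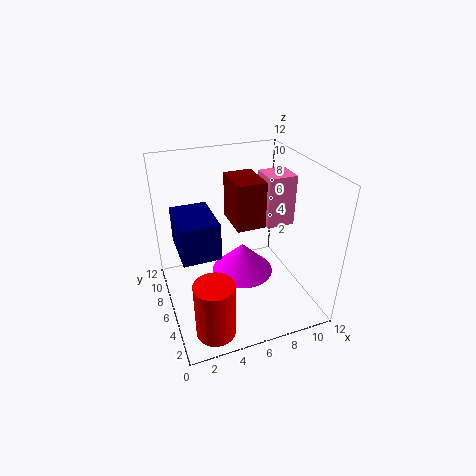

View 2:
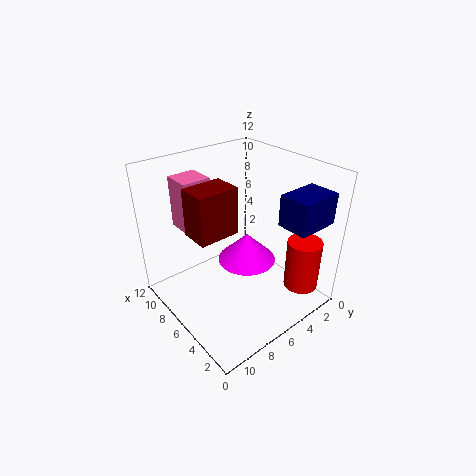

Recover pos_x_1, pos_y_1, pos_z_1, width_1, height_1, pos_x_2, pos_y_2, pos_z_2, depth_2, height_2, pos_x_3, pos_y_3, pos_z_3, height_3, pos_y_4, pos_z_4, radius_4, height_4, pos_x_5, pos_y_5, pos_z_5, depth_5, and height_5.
pos_x_1 = 9, pos_y_1 = 6.5, pos_z_1 = 6, width_1 = 2.5, height_1 = 4.5, pos_x_2 = 0.5, pos_y_2 = 1, pos_z_2 = 8, depth_2 = 3.5, height_2 = 2.5, pos_x_3 = 2.5, pos_y_3 = 1.5, pos_z_3 = 1, height_3 = 4.5, pos_y_4 = 5, pos_z_4 = 3.5, radius_4 = 2.5, height_4 = 2.5, pos_x_5 = 6, pos_y_5 = 6, pos_z_5 = 6.5, depth_5 = 3.5, height_5 = 4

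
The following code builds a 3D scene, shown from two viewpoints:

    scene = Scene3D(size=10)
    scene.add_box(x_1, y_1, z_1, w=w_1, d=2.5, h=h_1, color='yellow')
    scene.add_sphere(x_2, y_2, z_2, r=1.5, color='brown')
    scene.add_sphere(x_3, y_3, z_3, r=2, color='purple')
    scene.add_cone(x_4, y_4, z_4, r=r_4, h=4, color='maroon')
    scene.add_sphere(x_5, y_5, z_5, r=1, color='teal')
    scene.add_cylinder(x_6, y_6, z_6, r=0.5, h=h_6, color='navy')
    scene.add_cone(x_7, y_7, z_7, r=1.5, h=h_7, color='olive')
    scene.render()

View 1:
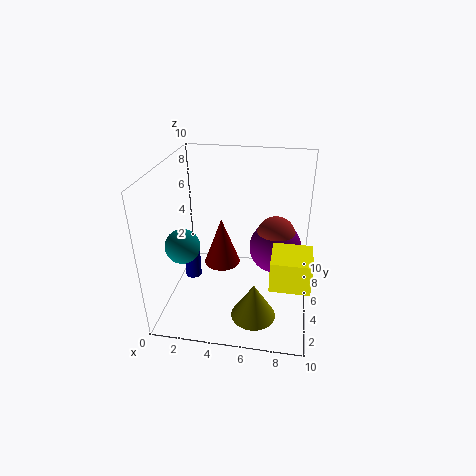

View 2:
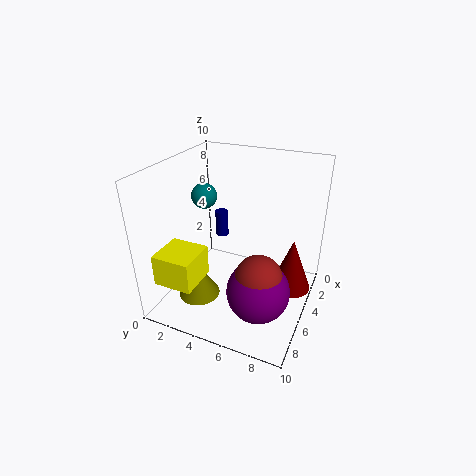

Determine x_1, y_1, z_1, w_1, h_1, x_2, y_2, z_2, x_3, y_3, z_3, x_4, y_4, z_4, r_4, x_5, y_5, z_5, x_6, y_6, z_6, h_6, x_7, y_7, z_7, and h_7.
x_1 = 7.5, y_1 = 1.5, z_1 = 3.5, w_1 = 2.5, h_1 = 2, x_2 = 7.5, y_2 = 7.5, z_2 = 4, x_3 = 7.5, y_3 = 7.5, z_3 = 3, x_4 = 3, y_4 = 8.5, z_4 = 0.5, r_4 = 1.5, x_5 = 2.5, y_5 = 1, z_5 = 6.5, x_6 = 2.5, y_6 = 2.5, z_6 = 3.5, h_6 = 2, x_7 = 6.5, y_7 = 2.5, z_7 = 0.5, h_7 = 2.5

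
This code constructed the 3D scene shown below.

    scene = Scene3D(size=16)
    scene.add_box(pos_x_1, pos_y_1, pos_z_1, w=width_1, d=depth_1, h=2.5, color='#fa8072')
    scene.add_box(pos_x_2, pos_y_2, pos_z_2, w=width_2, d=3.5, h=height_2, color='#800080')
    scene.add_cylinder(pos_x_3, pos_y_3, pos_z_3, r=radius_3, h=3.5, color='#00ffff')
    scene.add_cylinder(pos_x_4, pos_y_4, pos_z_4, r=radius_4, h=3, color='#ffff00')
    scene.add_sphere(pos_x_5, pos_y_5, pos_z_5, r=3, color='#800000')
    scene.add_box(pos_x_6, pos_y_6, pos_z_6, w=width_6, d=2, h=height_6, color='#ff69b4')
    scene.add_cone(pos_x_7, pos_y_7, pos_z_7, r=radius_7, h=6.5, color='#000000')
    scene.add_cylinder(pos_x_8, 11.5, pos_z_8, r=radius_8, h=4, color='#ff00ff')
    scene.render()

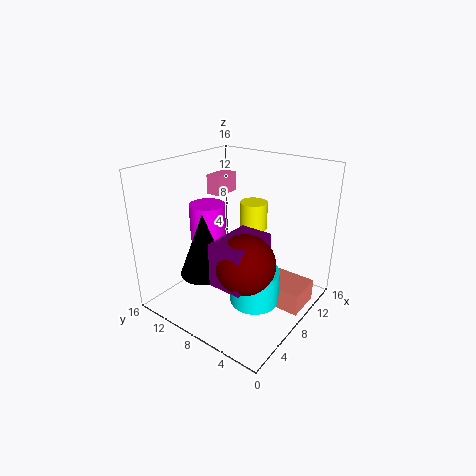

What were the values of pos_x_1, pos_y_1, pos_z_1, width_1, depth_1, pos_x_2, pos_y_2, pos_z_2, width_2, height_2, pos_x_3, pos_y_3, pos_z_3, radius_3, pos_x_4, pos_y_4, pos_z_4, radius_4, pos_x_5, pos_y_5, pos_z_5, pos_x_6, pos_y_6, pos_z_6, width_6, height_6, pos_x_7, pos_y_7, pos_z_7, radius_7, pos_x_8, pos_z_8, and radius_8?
pos_x_1 = 8.5
pos_y_1 = 0.5
pos_z_1 = 0.5
width_1 = 4
depth_1 = 5.5
pos_x_2 = 2
pos_y_2 = 3.5
pos_z_2 = 5.5
width_2 = 5.5
height_2 = 4.5
pos_x_3 = 5.5
pos_y_3 = 4
pos_z_3 = 3
radius_3 = 2.5
pos_x_4 = 9.5
pos_y_4 = 7
pos_z_4 = 9
radius_4 = 1.5
pos_x_5 = 4.5
pos_y_5 = 4.5
pos_z_5 = 7.5
pos_x_6 = 12
pos_y_6 = 14
pos_z_6 = 10.5
width_6 = 3.5
height_6 = 2.5
pos_x_7 = 3.5
pos_y_7 = 9
pos_z_7 = 5.5
radius_7 = 2.5
pos_x_8 = 7
pos_z_8 = 7.5
radius_8 = 2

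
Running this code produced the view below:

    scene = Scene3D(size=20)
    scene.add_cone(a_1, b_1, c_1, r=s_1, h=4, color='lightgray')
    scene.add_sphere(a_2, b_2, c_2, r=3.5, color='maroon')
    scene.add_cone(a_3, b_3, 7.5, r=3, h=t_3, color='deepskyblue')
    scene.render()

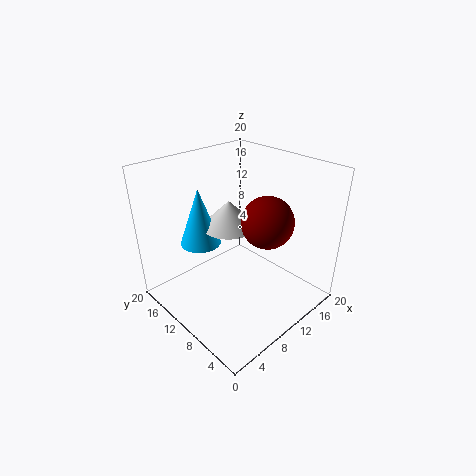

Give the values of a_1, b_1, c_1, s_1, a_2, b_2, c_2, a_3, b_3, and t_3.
a_1 = 11.5
b_1 = 13.5
c_1 = 10
s_1 = 4
a_2 = 12
b_2 = 6.5
c_2 = 13
a_3 = 8
b_3 = 16
t_3 = 8.5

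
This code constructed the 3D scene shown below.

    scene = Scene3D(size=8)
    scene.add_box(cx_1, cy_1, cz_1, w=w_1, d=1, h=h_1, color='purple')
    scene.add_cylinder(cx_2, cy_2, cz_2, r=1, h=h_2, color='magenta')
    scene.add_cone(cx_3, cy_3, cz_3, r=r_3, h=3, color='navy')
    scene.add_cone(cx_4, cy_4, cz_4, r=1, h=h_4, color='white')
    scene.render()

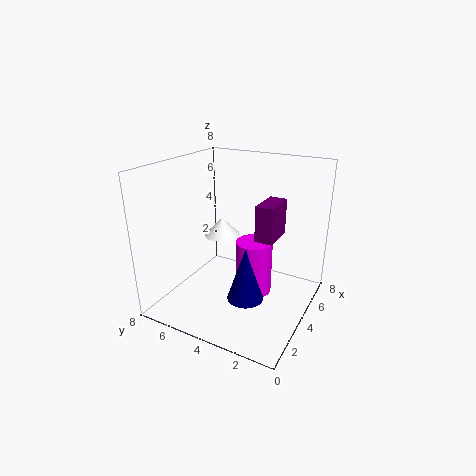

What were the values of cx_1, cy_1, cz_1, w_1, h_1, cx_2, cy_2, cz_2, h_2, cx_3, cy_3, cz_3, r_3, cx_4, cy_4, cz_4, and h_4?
cx_1 = 4
cy_1 = 2
cz_1 = 4
w_1 = 2
h_1 = 2
cx_2 = 4
cy_2 = 3
cz_2 = 1
h_2 = 3
cx_3 = 3
cy_3 = 3
cz_3 = 1
r_3 = 1
cx_4 = 4
cy_4 = 5
cz_4 = 4
h_4 = 1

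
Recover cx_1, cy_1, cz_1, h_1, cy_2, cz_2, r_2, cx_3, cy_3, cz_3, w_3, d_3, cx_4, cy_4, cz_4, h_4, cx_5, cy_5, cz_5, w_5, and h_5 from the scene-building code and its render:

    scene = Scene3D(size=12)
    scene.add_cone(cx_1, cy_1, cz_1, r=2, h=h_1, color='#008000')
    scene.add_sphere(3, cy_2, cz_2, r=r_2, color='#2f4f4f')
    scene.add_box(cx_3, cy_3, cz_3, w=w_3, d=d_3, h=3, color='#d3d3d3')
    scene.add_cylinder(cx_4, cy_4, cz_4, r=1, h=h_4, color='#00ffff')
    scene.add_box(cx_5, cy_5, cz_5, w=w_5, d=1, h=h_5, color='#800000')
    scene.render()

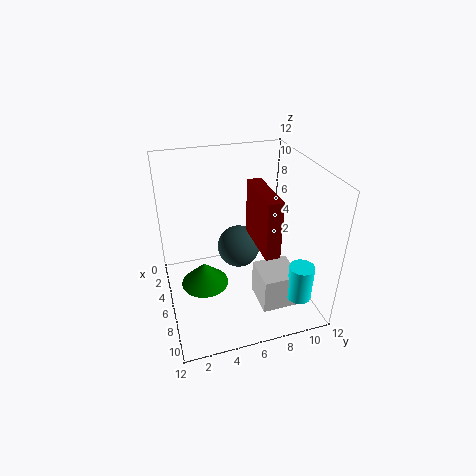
cx_1 = 6; cy_1 = 3; cz_1 = 2; h_1 = 2; cy_2 = 7; cz_2 = 3; r_2 = 2; cx_3 = 7; cy_3 = 7; cz_3 = 1; w_3 = 3; d_3 = 3; cx_4 = 10; cy_4 = 10; cz_4 = 2; h_4 = 3; cx_5 = 8; cy_5 = 6; cz_5 = 8; w_5 = 4; h_5 = 4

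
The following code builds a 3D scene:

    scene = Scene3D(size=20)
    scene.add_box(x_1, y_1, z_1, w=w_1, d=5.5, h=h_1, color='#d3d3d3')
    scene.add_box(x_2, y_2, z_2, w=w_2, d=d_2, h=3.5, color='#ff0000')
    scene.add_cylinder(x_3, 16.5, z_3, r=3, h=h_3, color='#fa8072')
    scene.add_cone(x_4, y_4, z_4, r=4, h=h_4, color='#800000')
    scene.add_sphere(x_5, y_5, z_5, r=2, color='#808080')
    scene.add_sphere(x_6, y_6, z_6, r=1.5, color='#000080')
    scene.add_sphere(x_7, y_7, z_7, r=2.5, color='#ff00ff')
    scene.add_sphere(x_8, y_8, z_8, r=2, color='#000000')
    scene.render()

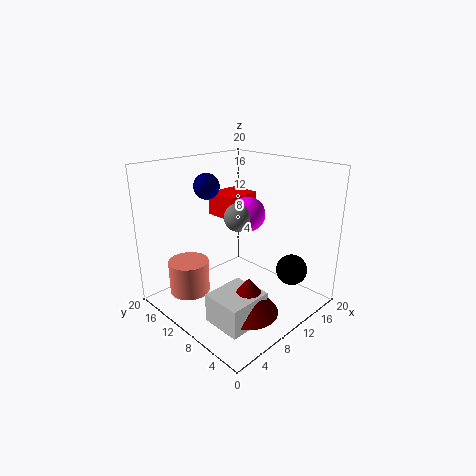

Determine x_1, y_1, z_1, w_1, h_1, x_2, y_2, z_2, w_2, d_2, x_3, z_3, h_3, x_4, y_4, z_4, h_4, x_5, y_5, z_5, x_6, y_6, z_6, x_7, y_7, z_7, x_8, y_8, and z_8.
x_1 = 3; y_1 = 3.5; z_1 = 0.5; w_1 = 6; h_1 = 4; x_2 = 12; y_2 = 13.5; z_2 = 11; w_2 = 5.5; d_2 = 5; x_3 = 6; z_3 = 0.5; h_3 = 5; x_4 = 7.5; y_4 = 5.5; z_4 = 1.5; h_4 = 5; x_5 = 11; y_5 = 11; z_5 = 12.5; x_6 = 4; y_6 = 9; z_6 = 18.5; x_7 = 13; y_7 = 11; z_7 = 12.5; x_8 = 12.5; y_8 = 2.5; z_8 = 7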